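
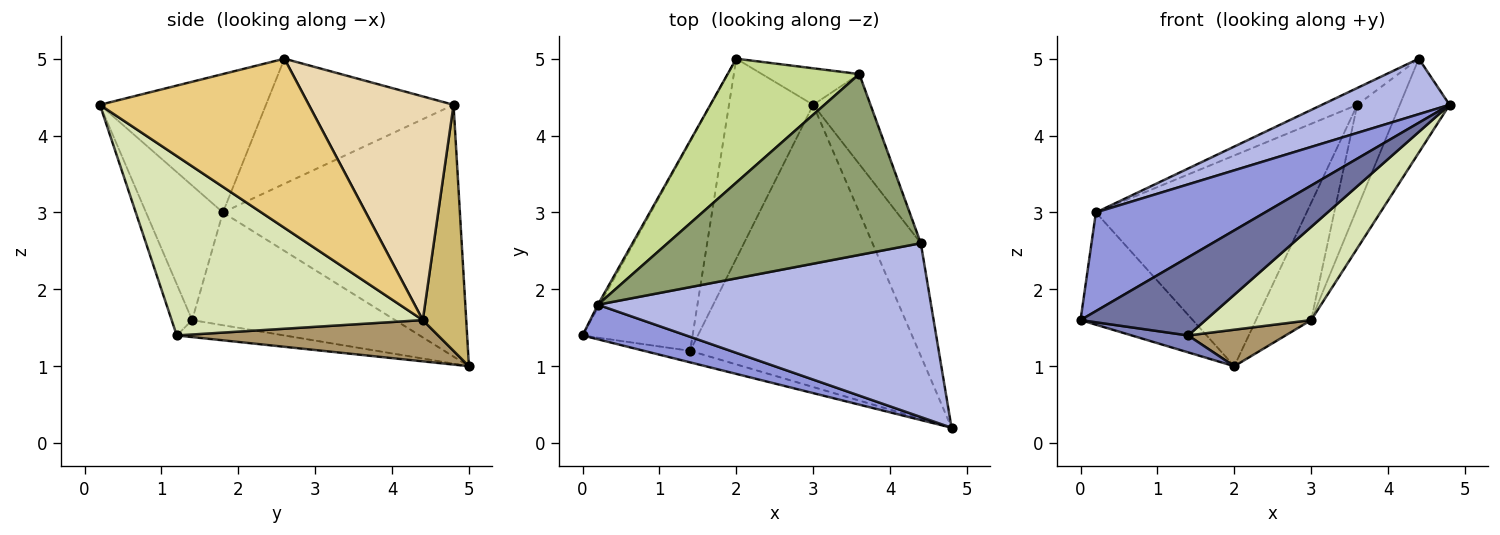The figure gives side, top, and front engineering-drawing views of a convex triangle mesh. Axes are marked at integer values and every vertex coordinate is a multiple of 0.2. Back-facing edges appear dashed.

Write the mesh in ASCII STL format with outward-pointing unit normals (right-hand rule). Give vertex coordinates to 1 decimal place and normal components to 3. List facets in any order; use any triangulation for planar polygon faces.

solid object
 facet normal -0.160 -0.977 -0.144
  outer loop
   vertex 1.4 1.2 1.4
   vertex 4.8 0.2 4.4
   vertex 0.0 1.4 1.6
  endloop
 endfacet
 facet normal -0.152 -0.080 -0.985
  outer loop
   vertex 1.4 1.2 1.4
   vertex 0.0 1.4 1.6
   vertex 2.0 5.0 1.0
  endloop
 endfacet
 facet normal -0.394 -0.867 0.304
  outer loop
   vertex 0.2 1.8 3.0
   vertex 0.0 1.4 1.6
   vertex 4.8 0.2 4.4
  endloop
 endfacet
 facet normal -0.368 -0.283 0.886
  outer loop
   vertex 0.2 1.8 3.0
   vertex 4.8 0.2 4.4
   vertex 4.4 2.6 5.0
  endloop
 endfacet
 facet normal -0.441 0.083 0.893
  outer loop
   vertex 0.2 1.8 3.0
   vertex 4.4 2.6 5.0
   vertex 3.6 4.8 4.4
  endloop
 endfacet
 facet normal -0.875 0.484 -0.013
  outer loop
   vertex 0.2 1.8 3.0
   vertex 2.0 5.0 1.0
   vertex 0.0 1.4 1.6
  endloop
 endfacet
 facet normal -0.696 0.619 0.364
  outer loop
   vertex 0.2 1.8 3.0
   vertex 3.6 4.8 4.4
   vertex 2.0 5.0 1.0
  endloop
 endfacet
 facet normal 0.598 -0.251 -0.761
  outer loop
   vertex 3.0 4.4 1.6
   vertex 4.8 0.2 4.4
   vertex 1.4 1.2 1.4
  endloop
 endfacet
 facet normal 0.434 -0.162 -0.886
  outer loop
   vertex 3.0 4.4 1.6
   vertex 1.4 1.2 1.4
   vertex 2.0 5.0 1.0
  endloop
 endfacet
 facet normal 0.601 0.763 -0.238
  outer loop
   vertex 3.0 4.4 1.6
   vertex 2.0 5.0 1.0
   vertex 3.6 4.8 4.4
  endloop
 endfacet
 facet normal 0.937 0.223 -0.268
  outer loop
   vertex 3.0 4.4 1.6
   vertex 4.4 2.6 5.0
   vertex 4.8 0.2 4.4
  endloop
 endfacet
 facet normal 0.932 0.274 -0.239
  outer loop
   vertex 3.0 4.4 1.6
   vertex 3.6 4.8 4.4
   vertex 4.4 2.6 5.0
  endloop
 endfacet
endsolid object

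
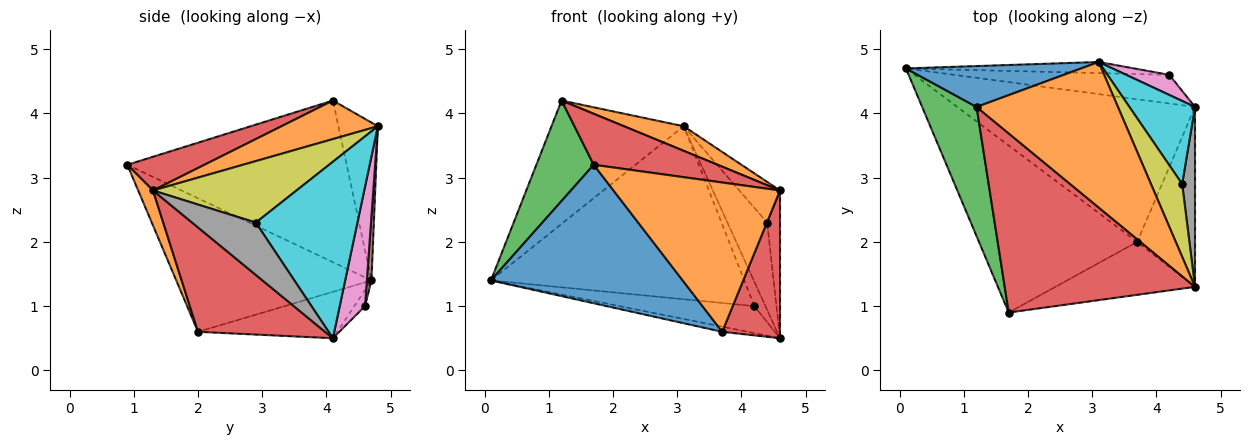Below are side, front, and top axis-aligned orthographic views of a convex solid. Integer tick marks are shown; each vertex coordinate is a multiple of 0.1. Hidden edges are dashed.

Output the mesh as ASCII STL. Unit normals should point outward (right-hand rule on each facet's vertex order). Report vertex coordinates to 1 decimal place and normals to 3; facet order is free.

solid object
 facet normal -0.273 0.913 0.303
  outer loop
   vertex 1.2 4.1 4.2
   vertex 3.1 4.8 3.8
   vertex 0.1 4.7 1.4
  endloop
 endfacet
 facet normal 0.260 -0.161 0.952
  outer loop
   vertex 1.2 4.1 4.2
   vertex 4.6 1.3 2.8
   vertex 3.1 4.8 3.8
  endloop
 endfacet
 facet normal -0.191 0.035 -0.981
  outer loop
   vertex 3.7 2.0 0.6
   vertex 0.1 4.7 1.4
   vertex 4.6 4.1 0.5
  endloop
 endfacet
 facet normal 0.813 -0.370 -0.450
  outer loop
   vertex 3.7 2.0 0.6
   vertex 4.6 4.1 0.5
   vertex 4.6 1.3 2.8
  endloop
 endfacet
 facet normal -0.054 0.684 -0.727
  outer loop
   vertex 4.2 4.6 1.0
   vertex 4.6 4.1 0.5
   vertex 0.1 4.7 1.4
  endloop
 endfacet
 facet normal 0.018 0.998 -0.064
  outer loop
   vertex 4.2 4.6 1.0
   vertex 0.1 4.7 1.4
   vertex 3.1 4.8 3.8
  endloop
 endfacet
 facet normal 0.869 0.381 0.314
  outer loop
   vertex 4.2 4.6 1.0
   vertex 3.1 4.8 3.8
   vertex 4.6 4.1 0.5
  endloop
 endfacet
 facet normal 0.953 0.192 0.234
  outer loop
   vertex 4.4 2.9 2.3
   vertex 4.6 1.3 2.8
   vertex 4.6 4.1 0.5
  endloop
 endfacet
 facet normal 0.865 0.245 0.439
  outer loop
   vertex 4.4 2.9 2.3
   vertex 3.1 4.8 3.8
   vertex 4.6 1.3 2.8
  endloop
 endfacet
 facet normal 0.880 0.344 0.327
  outer loop
   vertex 4.4 2.9 2.3
   vertex 4.6 4.1 0.5
   vertex 3.1 4.8 3.8
  endloop
 endfacet
 facet normal -0.545 -0.535 -0.646
  outer loop
   vertex 1.7 0.9 3.2
   vertex 0.1 4.7 1.4
   vertex 3.7 2.0 0.6
  endloop
 endfacet
 facet normal 0.084 -0.939 -0.333
  outer loop
   vertex 1.7 0.9 3.2
   vertex 3.7 2.0 0.6
   vertex 4.6 1.3 2.8
  endloop
 endfacet
 facet normal -0.920 -0.241 0.310
  outer loop
   vertex 1.7 0.9 3.2
   vertex 1.2 4.1 4.2
   vertex 0.1 4.7 1.4
  endloop
 endfacet
 facet normal 0.168 -0.270 0.948
  outer loop
   vertex 1.7 0.9 3.2
   vertex 4.6 1.3 2.8
   vertex 1.2 4.1 4.2
  endloop
 endfacet
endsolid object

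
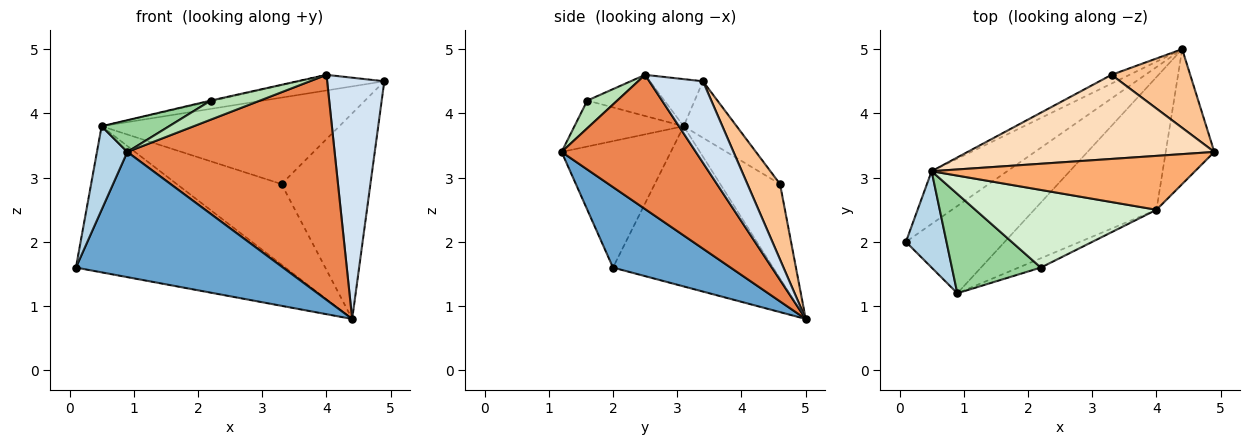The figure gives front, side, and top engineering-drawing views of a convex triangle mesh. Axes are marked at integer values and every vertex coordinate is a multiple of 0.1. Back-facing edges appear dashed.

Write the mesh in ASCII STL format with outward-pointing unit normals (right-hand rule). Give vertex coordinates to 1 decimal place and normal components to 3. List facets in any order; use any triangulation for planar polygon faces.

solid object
 facet normal 0.422 -0.744 -0.518
  outer loop
   vertex 0.9 1.2 3.4
   vertex 0.1 2.0 1.6
   vertex 4.4 5.0 0.8
  endloop
 endfacet
 facet normal -0.584 0.764 -0.276
  outer loop
   vertex 0.5 3.1 3.8
   vertex 4.4 5.0 0.8
   vertex 0.1 2.0 1.6
  endloop
 endfacet
 facet normal -0.920 -0.256 0.295
  outer loop
   vertex 0.5 3.1 3.8
   vertex 0.1 2.0 1.6
   vertex 0.9 1.2 3.4
  endloop
 endfacet
 facet normal 0.633 -0.675 -0.378
  outer loop
   vertex 4.0 2.5 4.6
   vertex 4.4 5.0 0.8
   vertex 4.9 3.4 4.5
  endloop
 endfacet
 facet normal 0.487 -0.752 -0.444
  outer loop
   vertex 4.0 2.5 4.6
   vertex 0.9 1.2 3.4
   vertex 4.4 5.0 0.8
  endloop
 endfacet
 facet normal -0.169 0.274 0.947
  outer loop
   vertex 4.0 2.5 4.6
   vertex 4.9 3.4 4.5
   vertex 0.5 3.1 3.8
  endloop
 endfacet
 facet normal 0.324 0.883 0.338
  outer loop
   vertex 3.3 4.6 2.9
   vertex 4.9 3.4 4.5
   vertex 4.4 5.0 0.8
  endloop
 endfacet
 facet normal -0.158 0.708 0.689
  outer loop
   vertex 3.3 4.6 2.9
   vertex 0.5 3.1 3.8
   vertex 4.9 3.4 4.5
  endloop
 endfacet
 facet normal -0.493 0.865 -0.094
  outer loop
   vertex 3.3 4.6 2.9
   vertex 4.4 5.0 0.8
   vertex 0.5 3.1 3.8
  endloop
 endfacet
 facet normal -0.442 -0.273 0.855
  outer loop
   vertex 2.2 1.6 4.2
   vertex 0.5 3.1 3.8
   vertex 0.9 1.2 3.4
  endloop
 endfacet
 facet normal 0.480 -0.788 -0.386
  outer loop
   vertex 2.2 1.6 4.2
   vertex 0.9 1.2 3.4
   vertex 4.0 2.5 4.6
  endloop
 endfacet
 facet normal -0.221 0.009 0.975
  outer loop
   vertex 2.2 1.6 4.2
   vertex 4.0 2.5 4.6
   vertex 0.5 3.1 3.8
  endloop
 endfacet
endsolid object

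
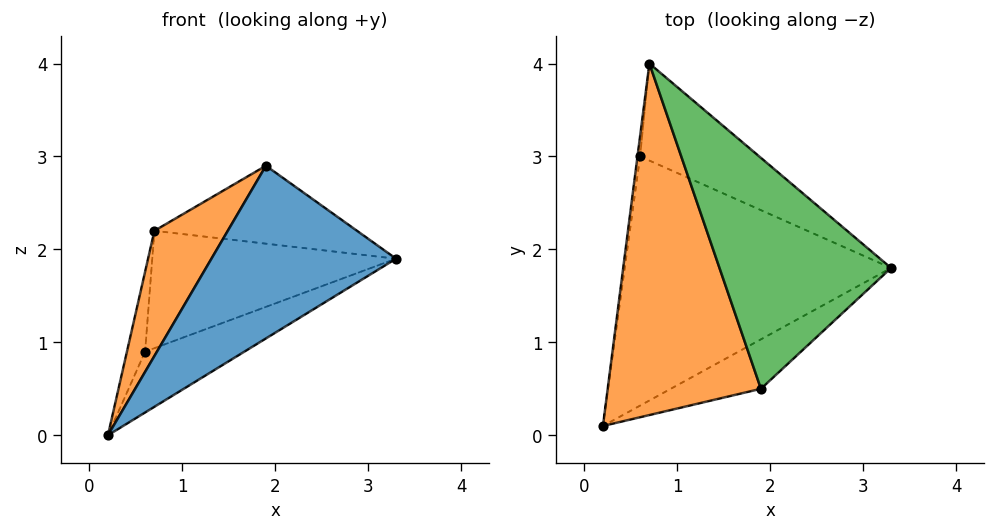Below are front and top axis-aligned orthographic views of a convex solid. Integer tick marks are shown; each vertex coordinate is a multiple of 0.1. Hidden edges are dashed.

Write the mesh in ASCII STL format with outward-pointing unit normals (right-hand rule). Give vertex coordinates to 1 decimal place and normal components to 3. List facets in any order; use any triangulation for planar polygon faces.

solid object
 facet normal 0.571 -0.789 -0.226
  outer loop
   vertex 1.9 0.5 2.9
   vertex 0.2 0.1 0.0
   vertex 3.3 1.8 1.9
  endloop
 endfacet
 facet normal -0.837 -0.184 0.516
  outer loop
   vertex 1.9 0.5 2.9
   vertex 0.7 4.0 2.2
   vertex 0.2 0.1 0.0
  endloop
 endfacet
 facet normal 0.355 0.299 0.886
  outer loop
   vertex 1.9 0.5 2.9
   vertex 3.3 1.8 1.9
   vertex 0.7 4.0 2.2
  endloop
 endfacet
 facet normal 0.422 0.215 -0.881
  outer loop
   vertex 0.6 3.0 0.9
   vertex 3.3 1.8 1.9
   vertex 0.2 0.1 0.0
  endloop
 endfacet
 facet normal -0.988 0.148 -0.038
  outer loop
   vertex 0.6 3.0 0.9
   vertex 0.2 0.1 0.0
   vertex 0.7 4.0 2.2
  endloop
 endfacet
 facet normal 0.501 0.667 -0.552
  outer loop
   vertex 0.6 3.0 0.9
   vertex 0.7 4.0 2.2
   vertex 3.3 1.8 1.9
  endloop
 endfacet
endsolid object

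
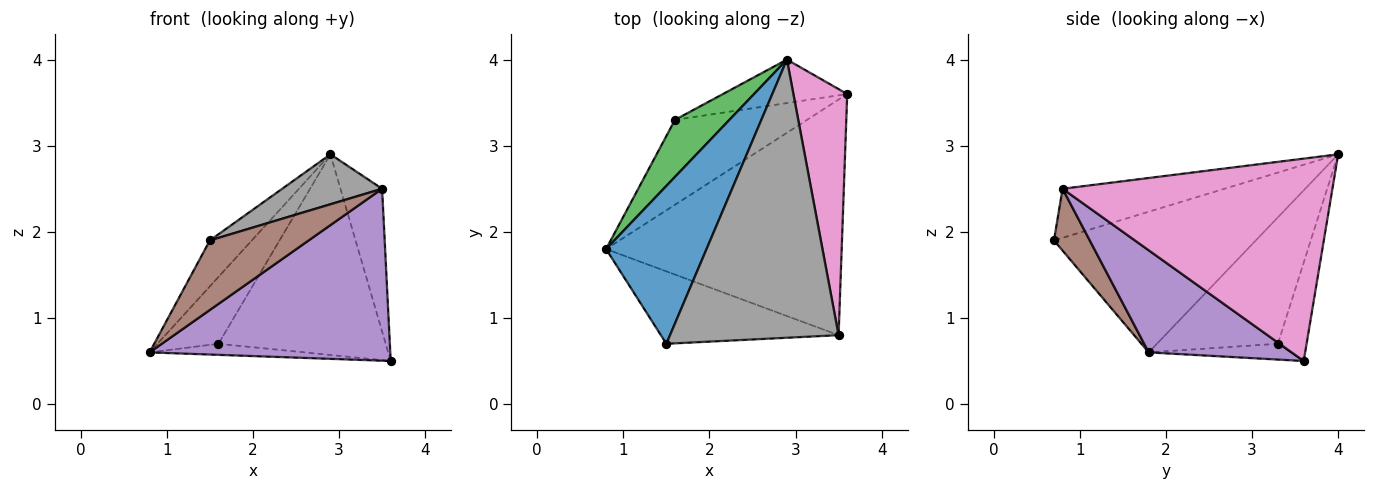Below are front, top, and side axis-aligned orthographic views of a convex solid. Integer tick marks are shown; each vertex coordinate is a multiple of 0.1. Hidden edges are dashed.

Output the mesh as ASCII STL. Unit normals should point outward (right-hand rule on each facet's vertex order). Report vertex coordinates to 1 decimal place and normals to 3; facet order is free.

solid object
 facet normal -0.802 0.167 0.573
  outer loop
   vertex 2.9 4.0 2.9
   vertex 0.8 1.8 0.6
   vertex 1.5 0.7 1.9
  endloop
 endfacet
 facet normal -0.118 0.128 -0.985
  outer loop
   vertex 1.6 3.3 0.7
   vertex 3.6 3.6 0.5
   vertex 0.8 1.8 0.6
  endloop
 endfacet
 facet normal -0.833 0.421 0.359
  outer loop
   vertex 1.6 3.3 0.7
   vertex 0.8 1.8 0.6
   vertex 2.9 4.0 2.9
  endloop
 endfacet
 facet normal -0.165 0.964 -0.209
  outer loop
   vertex 1.6 3.3 0.7
   vertex 2.9 4.0 2.9
   vertex 3.6 3.6 0.5
  endloop
 endfacet
 facet normal 0.330 -0.556 -0.762
  outer loop
   vertex 3.5 0.8 2.5
   vertex 0.8 1.8 0.6
   vertex 3.6 3.6 0.5
  endloop
 endfacet
 facet normal 0.243 -0.672 -0.700
  outer loop
   vertex 3.5 0.8 2.5
   vertex 1.5 0.7 1.9
   vertex 0.8 1.8 0.6
  endloop
 endfacet
 facet normal 0.956 0.147 0.254
  outer loop
   vertex 3.5 0.8 2.5
   vertex 3.6 3.6 0.5
   vertex 2.9 4.0 2.9
  endloop
 endfacet
 facet normal -0.275 -0.170 0.946
  outer loop
   vertex 3.5 0.8 2.5
   vertex 2.9 4.0 2.9
   vertex 1.5 0.7 1.9
  endloop
 endfacet
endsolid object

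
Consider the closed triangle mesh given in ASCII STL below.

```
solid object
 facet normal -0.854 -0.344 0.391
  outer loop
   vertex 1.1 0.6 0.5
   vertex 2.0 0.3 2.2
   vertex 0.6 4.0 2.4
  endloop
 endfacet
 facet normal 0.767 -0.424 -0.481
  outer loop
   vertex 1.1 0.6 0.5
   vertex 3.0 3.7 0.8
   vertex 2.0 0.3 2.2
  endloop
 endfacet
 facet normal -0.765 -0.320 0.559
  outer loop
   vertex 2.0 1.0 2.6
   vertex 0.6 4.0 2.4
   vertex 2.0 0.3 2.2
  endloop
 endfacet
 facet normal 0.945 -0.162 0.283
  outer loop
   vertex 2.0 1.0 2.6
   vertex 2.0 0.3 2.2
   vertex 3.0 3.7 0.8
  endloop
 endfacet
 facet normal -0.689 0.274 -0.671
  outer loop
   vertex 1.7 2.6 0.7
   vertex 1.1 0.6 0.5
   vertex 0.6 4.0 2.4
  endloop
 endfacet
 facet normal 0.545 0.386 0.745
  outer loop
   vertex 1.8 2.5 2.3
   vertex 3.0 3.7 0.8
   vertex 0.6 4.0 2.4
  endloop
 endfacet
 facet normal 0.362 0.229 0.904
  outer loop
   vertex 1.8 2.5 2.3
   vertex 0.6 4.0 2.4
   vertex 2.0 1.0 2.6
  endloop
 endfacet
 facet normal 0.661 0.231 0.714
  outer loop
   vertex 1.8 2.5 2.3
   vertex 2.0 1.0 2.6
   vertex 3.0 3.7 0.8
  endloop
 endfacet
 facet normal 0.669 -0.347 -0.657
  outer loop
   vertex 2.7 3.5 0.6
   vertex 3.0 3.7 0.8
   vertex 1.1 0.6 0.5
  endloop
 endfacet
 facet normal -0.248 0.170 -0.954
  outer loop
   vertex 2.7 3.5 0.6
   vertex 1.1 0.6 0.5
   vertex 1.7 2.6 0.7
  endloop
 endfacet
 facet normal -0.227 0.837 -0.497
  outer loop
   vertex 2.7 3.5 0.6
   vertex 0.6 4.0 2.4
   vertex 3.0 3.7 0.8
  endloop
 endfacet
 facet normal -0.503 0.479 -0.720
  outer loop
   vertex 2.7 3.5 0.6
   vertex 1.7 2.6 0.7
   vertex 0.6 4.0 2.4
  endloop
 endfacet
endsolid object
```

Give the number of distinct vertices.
8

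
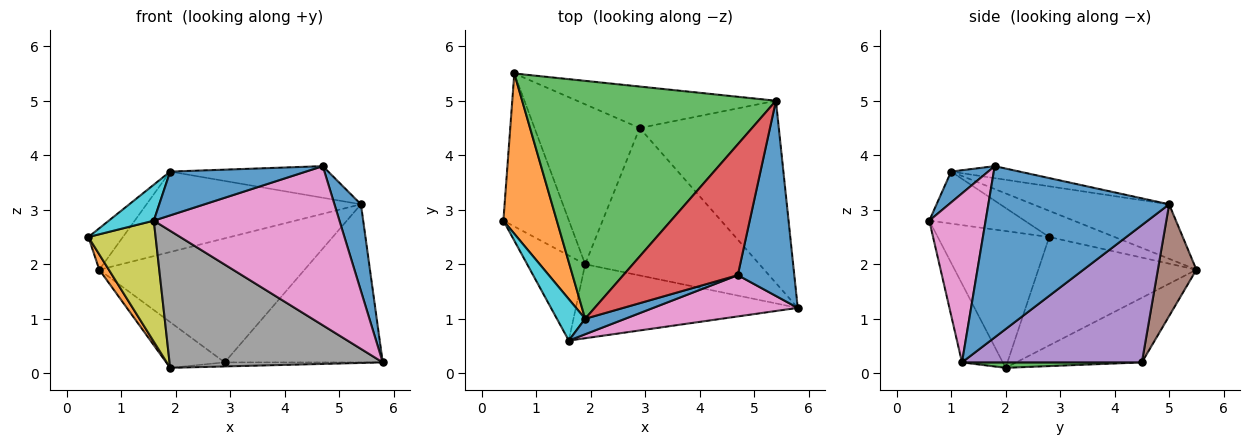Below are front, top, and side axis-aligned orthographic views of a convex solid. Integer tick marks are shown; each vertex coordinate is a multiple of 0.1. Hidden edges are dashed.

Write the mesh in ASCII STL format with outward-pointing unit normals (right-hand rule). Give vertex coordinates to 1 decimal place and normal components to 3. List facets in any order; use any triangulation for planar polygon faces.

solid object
 facet normal 0.941 -0.138 0.310
  outer loop
   vertex 5.4 5.0 3.1
   vertex 4.7 1.8 3.8
   vertex 5.8 1.2 0.2
  endloop
 endfacet
 facet normal -0.855 -0.052 -0.517
  outer loop
   vertex 1.9 2.0 0.1
   vertex 0.4 2.8 2.5
   vertex 0.6 5.5 1.9
  endloop
 endfacet
 facet normal 0.031 0.027 -0.999
  outer loop
   vertex 2.9 4.5 0.2
   vertex 5.8 1.2 0.2
   vertex 1.9 2.0 0.1
  endloop
 endfacet
 facet normal -0.509 0.237 -0.828
  outer loop
   vertex 2.9 4.5 0.2
   vertex 1.9 2.0 0.1
   vertex 0.6 5.5 1.9
  endloop
 endfacet
 facet normal 0.598 0.525 -0.606
  outer loop
   vertex 2.9 4.5 0.2
   vertex 5.4 5.0 3.1
   vertex 5.8 1.2 0.2
  endloop
 endfacet
 facet normal 0.175 0.934 -0.312
  outer loop
   vertex 2.9 4.5 0.2
   vertex 0.6 5.5 1.9
   vertex 5.4 5.0 3.1
  endloop
 endfacet
 facet normal 0.282 -0.929 0.241
  outer loop
   vertex 1.6 0.6 2.8
   vertex 5.8 1.2 0.2
   vertex 4.7 1.8 3.8
  endloop
 endfacet
 facet normal -0.166 -0.868 -0.468
  outer loop
   vertex 1.6 0.6 2.8
   vertex 1.9 2.0 0.1
   vertex 5.8 1.2 0.2
  endloop
 endfacet
 facet normal -0.805 -0.486 -0.341
  outer loop
   vertex 1.6 0.6 2.8
   vertex 0.4 2.8 2.5
   vertex 1.9 2.0 0.1
  endloop
 endfacet
 facet normal -0.812 -0.383 0.441
  outer loop
   vertex 1.9 1.0 3.7
   vertex 0.4 2.8 2.5
   vertex 1.6 0.6 2.8
  endloop
 endfacet
 facet normal 0.249 -0.913 0.323
  outer loop
   vertex 1.9 1.0 3.7
   vertex 1.6 0.6 2.8
   vertex 4.7 1.8 3.8
  endloop
 endfacet
 facet normal -0.428 0.226 0.875
  outer loop
   vertex 1.9 1.0 3.7
   vertex 0.6 5.5 1.9
   vertex 0.4 2.8 2.5
  endloop
 endfacet
 facet normal -0.199 0.314 0.928
  outer loop
   vertex 1.9 1.0 3.7
   vertex 5.4 5.0 3.1
   vertex 0.6 5.5 1.9
  endloop
 endfacet
 facet normal -0.101 0.234 0.967
  outer loop
   vertex 1.9 1.0 3.7
   vertex 4.7 1.8 3.8
   vertex 5.4 5.0 3.1
  endloop
 endfacet
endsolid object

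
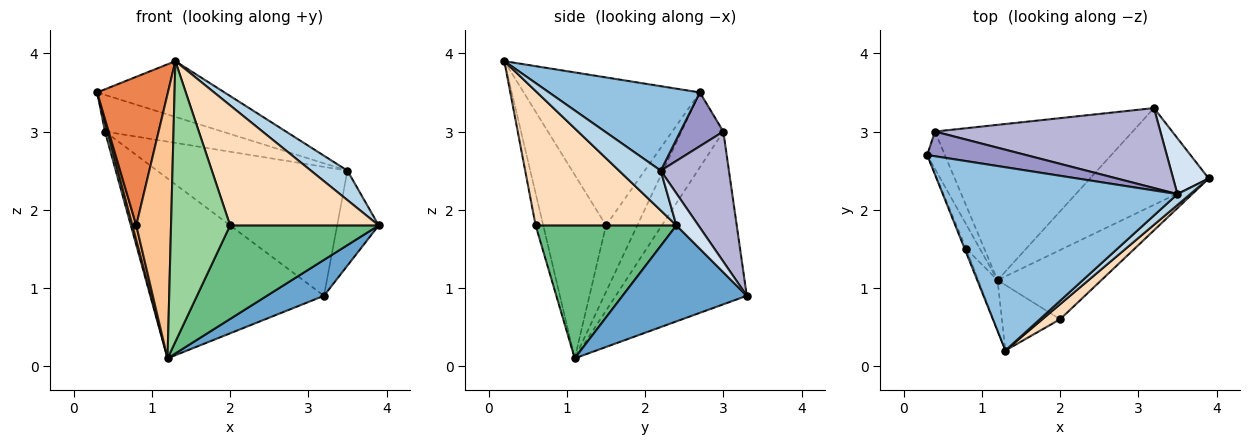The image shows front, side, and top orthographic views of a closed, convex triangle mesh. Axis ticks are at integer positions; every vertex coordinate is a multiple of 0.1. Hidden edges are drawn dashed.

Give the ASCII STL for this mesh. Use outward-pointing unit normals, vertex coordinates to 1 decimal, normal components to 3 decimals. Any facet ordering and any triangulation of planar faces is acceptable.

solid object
 facet normal 0.604 -0.277 -0.747
  outer loop
   vertex 3.2 3.3 0.9
   vertex 3.9 2.4 1.8
   vertex 1.2 1.1 0.1
  endloop
 endfacet
 facet normal 0.326 0.275 0.905
  outer loop
   vertex 3.5 2.2 2.5
   vertex 0.3 2.7 3.5
   vertex 1.3 0.2 3.9
  endloop
 endfacet
 facet normal 0.731 -0.640 0.235
  outer loop
   vertex 3.5 2.2 2.5
   vertex 1.3 0.2 3.9
   vertex 3.9 2.4 1.8
  endloop
 endfacet
 facet normal 0.415 0.784 0.461
  outer loop
   vertex 3.5 2.2 2.5
   vertex 3.9 2.4 1.8
   vertex 3.2 3.3 0.9
  endloop
 endfacet
 facet normal -0.928 -0.373 -0.010
  outer loop
   vertex 0.8 1.5 1.8
   vertex 1.3 0.2 3.9
   vertex 0.3 2.7 3.5
  endloop
 endfacet
 facet normal -0.972 -0.122 -0.200
  outer loop
   vertex 0.8 1.5 1.8
   vertex 0.3 2.7 3.5
   vertex 1.2 1.1 0.1
  endloop
 endfacet
 facet normal -0.871 -0.483 -0.091
  outer loop
   vertex 0.8 1.5 1.8
   vertex 1.2 1.1 0.1
   vertex 1.3 0.2 3.9
  endloop
 endfacet
 facet normal 0.685 -0.723 0.091
  outer loop
   vertex 2.0 0.6 1.8
   vertex 3.9 2.4 1.8
   vertex 1.3 0.2 3.9
  endloop
 endfacet
 facet normal 0.606 -0.640 -0.473
  outer loop
   vertex 2.0 0.6 1.8
   vertex 1.2 1.1 0.1
   vertex 3.9 2.4 1.8
  endloop
 endfacet
 facet normal -0.125 -0.966 -0.226
  outer loop
   vertex 2.0 0.6 1.8
   vertex 1.3 0.2 3.9
   vertex 1.2 1.1 0.1
  endloop
 endfacet
 facet normal -0.972 -0.059 -0.230
  outer loop
   vertex 0.4 3.0 3.0
   vertex 1.2 1.1 0.1
   vertex 0.3 2.7 3.5
  endloop
 endfacet
 facet normal -0.496 0.657 -0.567
  outer loop
   vertex 0.4 3.0 3.0
   vertex 3.2 3.3 0.9
   vertex 1.2 1.1 0.1
  endloop
 endfacet
 facet normal 0.291 0.794 0.534
  outer loop
   vertex 0.4 3.0 3.0
   vertex 0.3 2.7 3.5
   vertex 3.5 2.2 2.5
  endloop
 endfacet
 facet normal 0.291 0.813 0.504
  outer loop
   vertex 0.4 3.0 3.0
   vertex 3.5 2.2 2.5
   vertex 3.2 3.3 0.9
  endloop
 endfacet
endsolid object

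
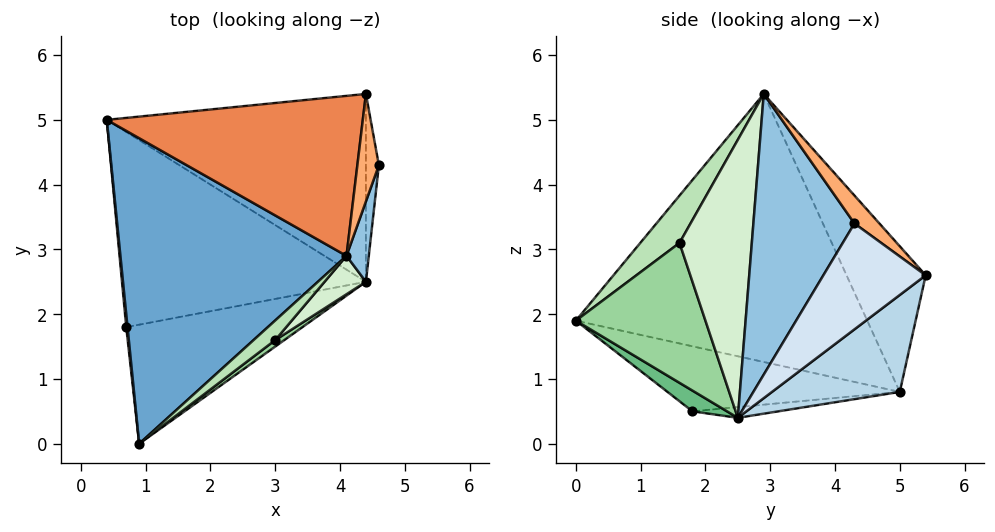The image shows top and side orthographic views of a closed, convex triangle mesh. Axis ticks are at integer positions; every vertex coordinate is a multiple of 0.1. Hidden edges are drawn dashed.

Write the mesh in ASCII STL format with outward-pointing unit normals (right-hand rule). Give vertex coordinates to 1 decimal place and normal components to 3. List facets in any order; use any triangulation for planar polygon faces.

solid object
 facet normal -0.763 0.065 0.643
  outer loop
   vertex 4.1 2.9 5.4
   vertex 0.4 5.0 0.8
   vertex 0.9 0.0 1.9
  endloop
 endfacet
 facet normal 0.969 -0.236 0.077
  outer loop
   vertex 4.1 2.9 5.4
   vertex 4.4 2.5 0.4
   vertex 4.6 4.3 3.4
  endloop
 endfacet
 facet normal 0.286 0.579 -0.763
  outer loop
   vertex 4.4 5.4 2.6
   vertex 4.4 2.5 0.4
   vertex 0.4 5.0 0.8
  endloop
 endfacet
 facet normal 0.988 0.092 -0.121
  outer loop
   vertex 4.4 5.4 2.6
   vertex 4.6 4.3 3.4
   vertex 4.4 2.5 0.4
  endloop
 endfacet
 facet normal -0.344 0.718 0.605
  outer loop
   vertex 4.4 5.4 2.6
   vertex 0.4 5.0 0.8
   vertex 4.1 2.9 5.4
  endloop
 endfacet
 facet normal 0.684 0.506 0.525
  outer loop
   vertex 4.4 5.4 2.6
   vertex 4.1 2.9 5.4
   vertex 4.6 4.3 3.4
  endloop
 endfacet
 facet normal -0.995 -0.095 0.020
  outer loop
   vertex 0.7 1.8 0.5
   vertex 0.9 0.0 1.9
   vertex 0.4 5.0 0.8
  endloop
 endfacet
 facet normal -0.044 0.089 -0.995
  outer loop
   vertex 0.7 1.8 0.5
   vertex 0.4 5.0 0.8
   vertex 4.4 2.5 0.4
  endloop
 endfacet
 facet normal 0.093 -0.605 -0.791
  outer loop
   vertex 0.7 1.8 0.5
   vertex 4.4 2.5 0.4
   vertex 0.9 0.0 1.9
  endloop
 endfacet
 facet normal 0.592 -0.805 0.038
  outer loop
   vertex 3.0 1.6 3.1
   vertex 0.9 0.0 1.9
   vertex 4.4 2.5 0.4
  endloop
 endfacet
 facet normal 0.503 -0.833 0.230
  outer loop
   vertex 3.0 1.6 3.1
   vertex 4.1 2.9 5.4
   vertex 0.9 0.0 1.9
  endloop
 endfacet
 facet normal 0.666 -0.739 0.099
  outer loop
   vertex 3.0 1.6 3.1
   vertex 4.4 2.5 0.4
   vertex 4.1 2.9 5.4
  endloop
 endfacet
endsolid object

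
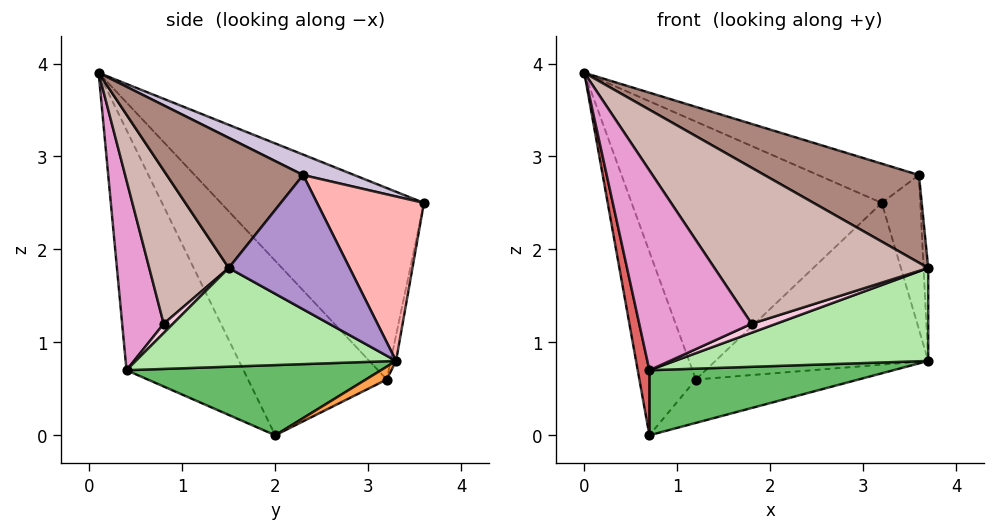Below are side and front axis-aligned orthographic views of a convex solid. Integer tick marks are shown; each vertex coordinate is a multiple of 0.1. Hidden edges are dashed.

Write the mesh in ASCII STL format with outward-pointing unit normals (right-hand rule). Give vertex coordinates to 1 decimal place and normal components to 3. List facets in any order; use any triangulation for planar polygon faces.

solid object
 facet normal -0.926 0.377 0.018
  outer loop
   vertex 1.2 3.2 0.6
   vertex 0.7 2.0 0.0
   vertex 0.0 0.1 3.9
  endloop
 endfacet
 facet normal -0.564 0.694 0.447
  outer loop
   vertex 1.2 3.2 0.6
   vertex 0.0 0.1 3.9
   vertex 3.2 3.6 2.5
  endloop
 endfacet
 facet normal 0.055 0.428 -0.902
  outer loop
   vertex 1.2 3.2 0.6
   vertex 3.7 3.3 0.8
   vertex 0.7 2.0 0.0
  endloop
 endfacet
 facet normal -0.025 0.983 -0.181
  outer loop
   vertex 1.2 3.2 0.6
   vertex 3.2 3.6 2.5
   vertex 3.7 3.3 0.8
  endloop
 endfacet
 facet normal 0.386 -0.370 -0.845
  outer loop
   vertex 0.7 0.4 0.7
   vertex 0.7 2.0 0.0
   vertex 3.7 3.3 0.8
  endloop
 endfacet
 facet normal 0.446 -0.435 -0.782
  outer loop
   vertex 0.7 0.4 0.7
   vertex 3.7 3.3 0.8
   vertex 3.7 1.5 1.8
  endloop
 endfacet
 facet normal -0.970 -0.097 -0.221
  outer loop
   vertex 0.7 0.4 0.7
   vertex 0.0 0.1 3.9
   vertex 0.7 2.0 0.0
  endloop
 endfacet
 facet normal 0.919 0.332 0.212
  outer loop
   vertex 3.6 2.3 2.8
   vertex 3.7 3.3 0.8
   vertex 3.2 3.6 2.5
  endloop
 endfacet
 facet normal 0.997 0.038 0.069
  outer loop
   vertex 3.6 2.3 2.8
   vertex 3.7 1.5 1.8
   vertex 3.7 3.3 0.8
  endloop
 endfacet
 facet normal 0.132 0.261 0.956
  outer loop
   vertex 3.6 2.3 2.8
   vertex 3.2 3.6 2.5
   vertex 0.0 0.1 3.9
  endloop
 endfacet
 facet normal 0.551 -0.624 0.554
  outer loop
   vertex 3.6 2.3 2.8
   vertex 0.0 0.1 3.9
   vertex 3.7 1.5 1.8
  endloop
 endfacet
 facet normal 0.349 -0.937 -0.011
  outer loop
   vertex 1.8 0.8 1.2
   vertex 3.7 1.5 1.8
   vertex 0.0 0.1 3.9
  endloop
 endfacet
 facet normal 0.347 -0.938 -0.012
  outer loop
   vertex 1.8 0.8 1.2
   vertex 0.0 0.1 3.9
   vertex 0.7 0.4 0.7
  endloop
 endfacet
 facet normal 0.354 -0.935 -0.032
  outer loop
   vertex 1.8 0.8 1.2
   vertex 0.7 0.4 0.7
   vertex 3.7 1.5 1.8
  endloop
 endfacet
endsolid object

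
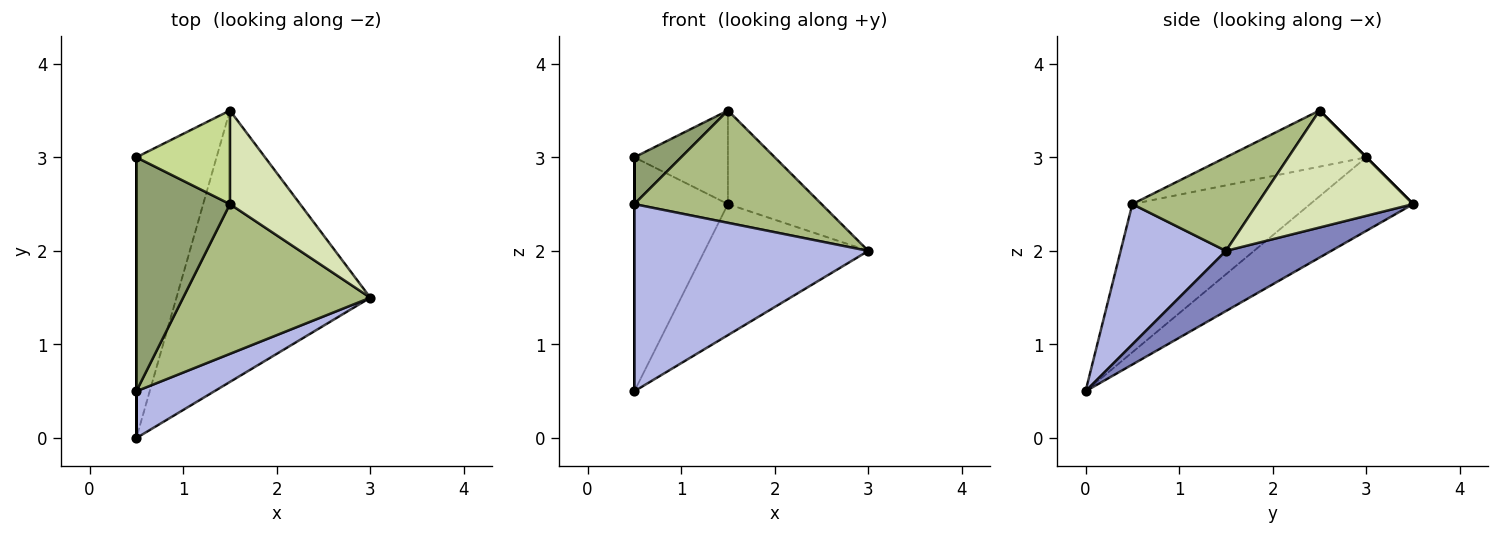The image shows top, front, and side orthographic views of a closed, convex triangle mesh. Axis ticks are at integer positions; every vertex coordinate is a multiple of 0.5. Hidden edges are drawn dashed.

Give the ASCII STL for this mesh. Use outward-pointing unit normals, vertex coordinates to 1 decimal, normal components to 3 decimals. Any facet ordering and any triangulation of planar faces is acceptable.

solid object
 facet normal -0.576 0.523 -0.628
  outer loop
   vertex 1.5 3.5 2.5
   vertex 0.5 0.0 0.5
   vertex 0.5 3.0 3.0
  endloop
 endfacet
 facet normal 0.269 0.419 -0.867
  outer loop
   vertex 1.5 3.5 2.5
   vertex 3.0 1.5 2.0
   vertex 0.5 0.0 0.5
  endloop
 endfacet
 facet normal -1.000 0.000 0.000
  outer loop
   vertex 0.5 0.5 2.5
   vertex 0.5 3.0 3.0
   vertex 0.5 0.0 0.5
  endloop
 endfacet
 facet normal 0.400 -0.889 0.222
  outer loop
   vertex 0.5 0.5 2.5
   vertex 0.5 0.0 0.5
   vertex 3.0 1.5 2.0
  endloop
 endfacet
 facet normal -0.507 -0.169 0.845
  outer loop
   vertex 1.5 2.5 3.5
   vertex 0.5 3.0 3.0
   vertex 0.5 0.5 2.5
  endloop
 endfacet
 facet normal 0.371 -0.557 0.743
  outer loop
   vertex 1.5 2.5 3.5
   vertex 0.5 0.5 2.5
   vertex 3.0 1.5 2.0
  endloop
 endfacet
 facet normal 0.000 0.707 0.707
  outer loop
   vertex 1.5 2.5 3.5
   vertex 1.5 3.5 2.5
   vertex 0.5 3.0 3.0
  endloop
 endfacet
 facet normal 0.762 0.457 0.457
  outer loop
   vertex 1.5 2.5 3.5
   vertex 3.0 1.5 2.0
   vertex 1.5 3.5 2.5
  endloop
 endfacet
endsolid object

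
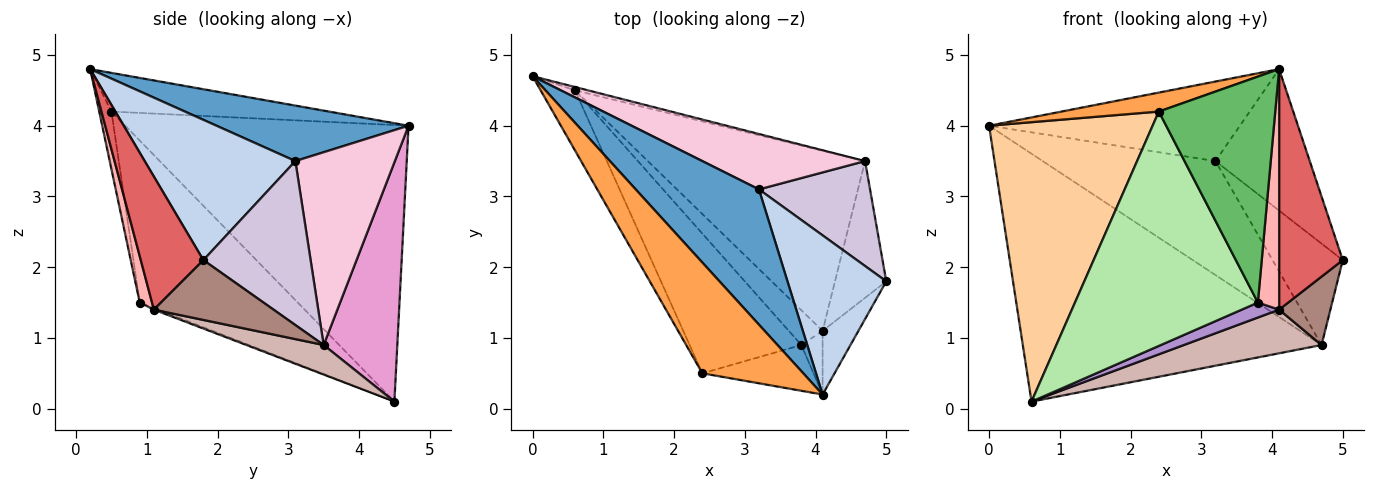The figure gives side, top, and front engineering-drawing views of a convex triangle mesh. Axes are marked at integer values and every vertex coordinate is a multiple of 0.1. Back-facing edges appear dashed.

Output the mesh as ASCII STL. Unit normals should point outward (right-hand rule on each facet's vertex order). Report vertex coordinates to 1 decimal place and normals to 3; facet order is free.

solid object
 facet normal 0.362 0.473 0.804
  outer loop
   vertex 3.2 3.1 3.5
   vertex 0.0 4.7 4.0
   vertex 4.1 0.2 4.8
  endloop
 endfacet
 facet normal 0.728 0.456 0.513
  outer loop
   vertex 3.2 3.1 3.5
   vertex 4.1 0.2 4.8
   vertex 5.0 1.8 2.1
  endloop
 endfacet
 facet normal -0.353 -0.158 0.922
  outer loop
   vertex 2.4 0.5 4.2
   vertex 4.1 0.2 4.8
   vertex 0.0 4.7 4.0
  endloop
 endfacet
 facet normal -0.861 -0.497 -0.107
  outer loop
   vertex 2.4 0.5 4.2
   vertex 0.0 4.7 4.0
   vertex 0.6 4.5 0.1
  endloop
 endfacet
 facet normal -0.102 -0.975 -0.198
  outer loop
   vertex 2.4 0.5 4.2
   vertex 3.8 0.9 1.5
   vertex 4.1 0.2 4.8
  endloop
 endfacet
 facet normal -0.596 -0.690 -0.411
  outer loop
   vertex 2.4 0.5 4.2
   vertex 0.6 4.5 0.1
   vertex 3.8 0.9 1.5
  endloop
 endfacet
 facet normal 0.689 -0.701 -0.185
  outer loop
   vertex 4.1 1.1 1.4
   vertex 5.0 1.8 2.1
   vertex 4.1 0.2 4.8
  endloop
 endfacet
 facet normal 0.488 -0.844 -0.223
  outer loop
   vertex 4.1 1.1 1.4
   vertex 4.1 0.2 4.8
   vertex 3.8 0.9 1.5
  endloop
 endfacet
 facet normal -0.043 -0.395 -0.918
  outer loop
   vertex 4.1 1.1 1.4
   vertex 3.8 0.9 1.5
   vertex 0.6 4.5 0.1
  endloop
 endfacet
 facet normal 0.728 0.477 0.493
  outer loop
   vertex 4.7 3.5 0.9
   vertex 3.2 3.1 3.5
   vertex 5.0 1.8 2.1
  endloop
 endfacet
 facet normal 0.722 -0.309 -0.619
  outer loop
   vertex 4.7 3.5 0.9
   vertex 5.0 1.8 2.1
   vertex 4.1 1.1 1.4
  endloop
 endfacet
 facet normal 0.131 -0.233 -0.963
  outer loop
   vertex 4.7 3.5 0.9
   vertex 4.1 1.1 1.4
   vertex 0.6 4.5 0.1
  endloop
 endfacet
 facet normal 0.239 0.971 -0.013
  outer loop
   vertex 4.7 3.5 0.9
   vertex 0.6 4.5 0.1
   vertex 0.0 4.7 4.0
  endloop
 endfacet
 facet normal 0.460 0.799 0.388
  outer loop
   vertex 4.7 3.5 0.9
   vertex 0.0 4.7 4.0
   vertex 3.2 3.1 3.5
  endloop
 endfacet
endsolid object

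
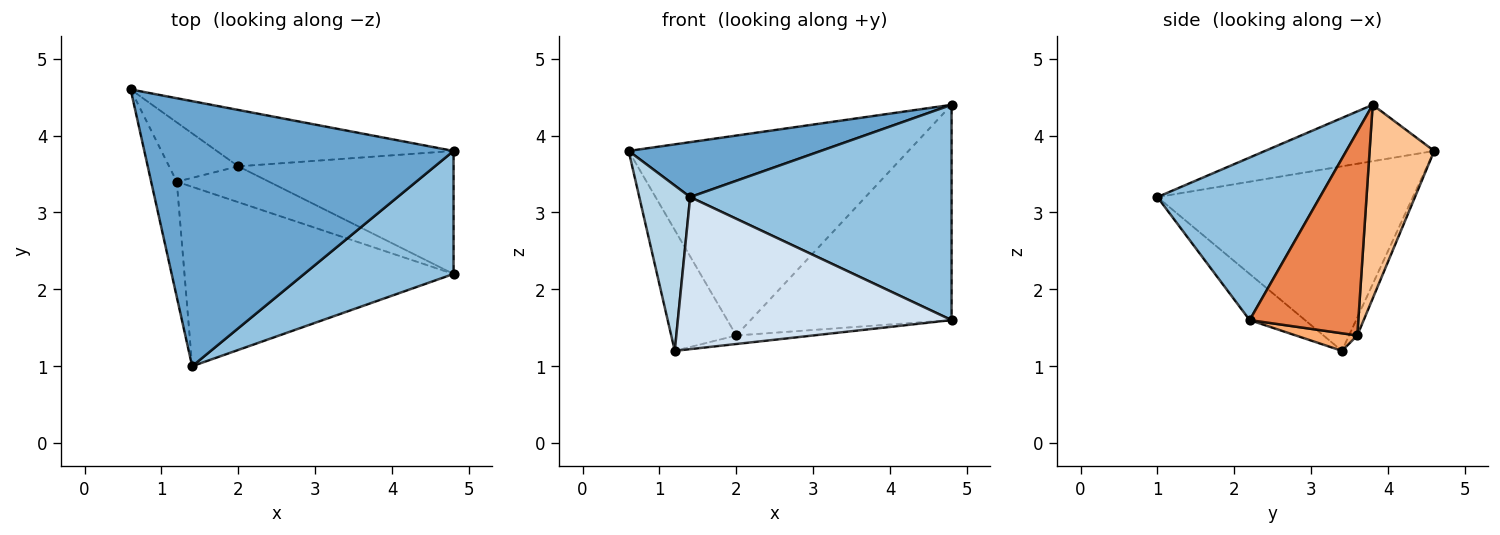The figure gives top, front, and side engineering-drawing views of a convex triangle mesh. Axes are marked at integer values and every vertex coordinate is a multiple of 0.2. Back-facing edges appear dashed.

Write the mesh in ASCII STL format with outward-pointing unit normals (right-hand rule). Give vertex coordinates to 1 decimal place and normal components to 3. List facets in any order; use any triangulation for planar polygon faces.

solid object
 facet normal -0.176 -0.200 0.964
  outer loop
   vertex 4.8 3.8 4.4
   vertex 0.6 4.6 3.8
   vertex 1.4 1.0 3.2
  endloop
 endfacet
 facet normal 0.475 -0.764 0.437
  outer loop
   vertex 4.8 3.8 4.4
   vertex 1.4 1.0 3.2
   vertex 4.8 2.2 1.6
  endloop
 endfacet
 facet normal -0.972 -0.193 -0.135
  outer loop
   vertex 1.2 3.4 1.2
   vertex 1.4 1.0 3.2
   vertex 0.6 4.6 3.8
  endloop
 endfacet
 facet normal -0.130 -0.641 -0.756
  outer loop
   vertex 1.2 3.4 1.2
   vertex 4.8 2.2 1.6
   vertex 1.4 1.0 3.2
  endloop
 endfacet
 facet normal 0.425 0.786 -0.449
  outer loop
   vertex 2.0 3.6 1.4
   vertex 4.8 3.8 4.4
   vertex 4.8 2.2 1.6
  endloop
 endfacet
 facet normal 0.182 0.228 -0.957
  outer loop
   vertex 2.0 3.6 1.4
   vertex 4.8 2.2 1.6
   vertex 1.2 3.4 1.2
  endloop
 endfacet
 facet normal 0.217 0.940 -0.265
  outer loop
   vertex 2.0 3.6 1.4
   vertex 0.6 4.6 3.8
   vertex 4.8 3.8 4.4
  endloop
 endfacet
 facet normal -0.114 0.892 -0.438
  outer loop
   vertex 2.0 3.6 1.4
   vertex 1.2 3.4 1.2
   vertex 0.6 4.6 3.8
  endloop
 endfacet
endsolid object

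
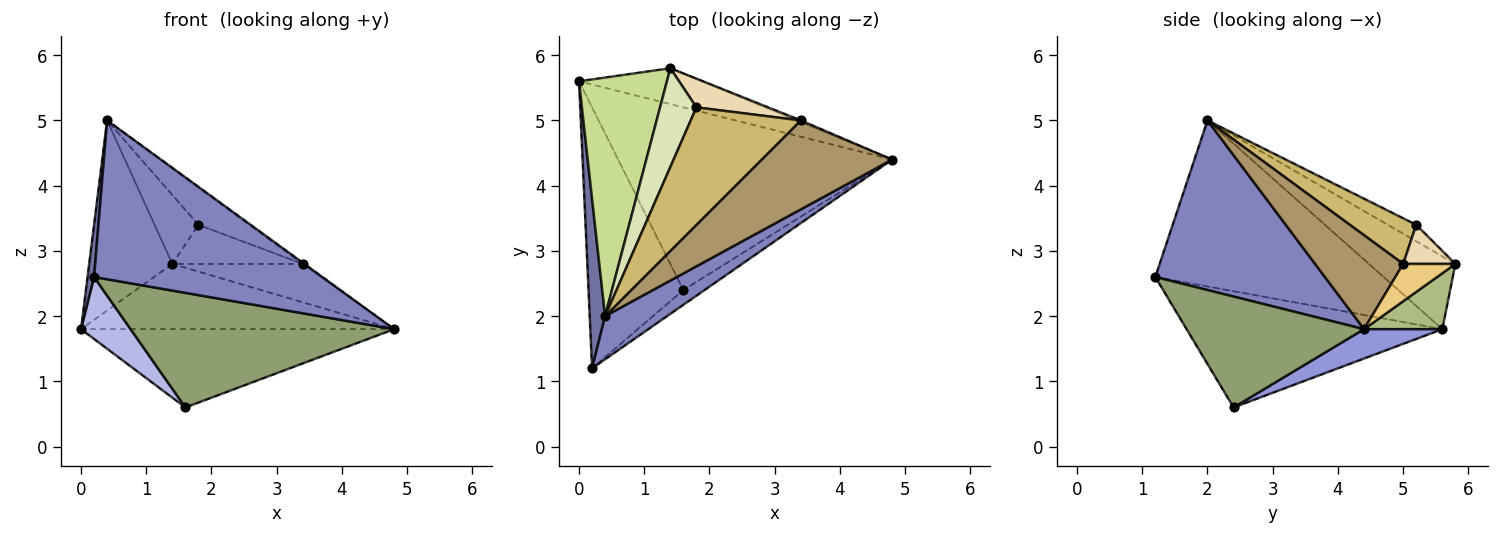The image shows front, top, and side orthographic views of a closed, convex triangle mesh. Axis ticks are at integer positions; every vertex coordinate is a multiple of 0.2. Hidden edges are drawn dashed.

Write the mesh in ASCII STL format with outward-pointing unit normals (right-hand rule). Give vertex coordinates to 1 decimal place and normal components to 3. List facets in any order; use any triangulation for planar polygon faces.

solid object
 facet normal -0.995 -0.028 0.092
  outer loop
   vertex 0.4 2.0 5.0
   vertex 0.0 5.6 1.8
   vertex 0.2 1.2 2.6
  endloop
 endfacet
 facet normal 0.583 -0.784 0.213
  outer loop
   vertex 0.4 2.0 5.0
   vertex 0.2 1.2 2.6
   vertex 4.8 4.4 1.8
  endloop
 endfacet
 facet normal 0.098 0.392 -0.915
  outer loop
   vertex 1.6 2.4 0.6
   vertex 0.0 5.6 1.8
   vertex 4.8 4.4 1.8
  endloop
 endfacet
 facet normal -0.766 -0.149 -0.625
  outer loop
   vertex 1.6 2.4 0.6
   vertex 0.2 1.2 2.6
   vertex 0.0 5.6 1.8
  endloop
 endfacet
 facet normal 0.555 -0.825 -0.106
  outer loop
   vertex 1.6 2.4 0.6
   vertex 4.8 4.4 1.8
   vertex 0.2 1.2 2.6
  endloop
 endfacet
 facet normal 0.214 0.856 -0.471
  outer loop
   vertex 1.4 5.8 2.8
   vertex 4.8 4.4 1.8
   vertex 0.0 5.6 1.8
  endloop
 endfacet
 facet normal -0.544 0.523 0.656
  outer loop
   vertex 1.4 5.8 2.8
   vertex 0.0 5.6 1.8
   vertex 0.4 2.0 5.0
  endloop
 endfacet
 facet normal -0.348 0.537 0.769
  outer loop
   vertex 1.4 5.8 2.8
   vertex 0.4 2.0 5.0
   vertex 1.8 5.2 3.4
  endloop
 endfacet
 facet normal 0.584 0.011 0.811
  outer loop
   vertex 3.4 5.0 2.8
   vertex 0.4 2.0 5.0
   vertex 4.8 4.4 1.8
  endloop
 endfacet
 facet normal 0.368 0.282 0.886
  outer loop
   vertex 3.4 5.0 2.8
   vertex 1.8 5.2 3.4
   vertex 0.4 2.0 5.0
  endloop
 endfacet
 facet normal 0.371 0.928 -0.037
  outer loop
   vertex 3.4 5.0 2.8
   vertex 4.8 4.4 1.8
   vertex 1.4 5.8 2.8
  endloop
 endfacet
 facet normal 0.307 0.767 0.563
  outer loop
   vertex 3.4 5.0 2.8
   vertex 1.4 5.8 2.8
   vertex 1.8 5.2 3.4
  endloop
 endfacet
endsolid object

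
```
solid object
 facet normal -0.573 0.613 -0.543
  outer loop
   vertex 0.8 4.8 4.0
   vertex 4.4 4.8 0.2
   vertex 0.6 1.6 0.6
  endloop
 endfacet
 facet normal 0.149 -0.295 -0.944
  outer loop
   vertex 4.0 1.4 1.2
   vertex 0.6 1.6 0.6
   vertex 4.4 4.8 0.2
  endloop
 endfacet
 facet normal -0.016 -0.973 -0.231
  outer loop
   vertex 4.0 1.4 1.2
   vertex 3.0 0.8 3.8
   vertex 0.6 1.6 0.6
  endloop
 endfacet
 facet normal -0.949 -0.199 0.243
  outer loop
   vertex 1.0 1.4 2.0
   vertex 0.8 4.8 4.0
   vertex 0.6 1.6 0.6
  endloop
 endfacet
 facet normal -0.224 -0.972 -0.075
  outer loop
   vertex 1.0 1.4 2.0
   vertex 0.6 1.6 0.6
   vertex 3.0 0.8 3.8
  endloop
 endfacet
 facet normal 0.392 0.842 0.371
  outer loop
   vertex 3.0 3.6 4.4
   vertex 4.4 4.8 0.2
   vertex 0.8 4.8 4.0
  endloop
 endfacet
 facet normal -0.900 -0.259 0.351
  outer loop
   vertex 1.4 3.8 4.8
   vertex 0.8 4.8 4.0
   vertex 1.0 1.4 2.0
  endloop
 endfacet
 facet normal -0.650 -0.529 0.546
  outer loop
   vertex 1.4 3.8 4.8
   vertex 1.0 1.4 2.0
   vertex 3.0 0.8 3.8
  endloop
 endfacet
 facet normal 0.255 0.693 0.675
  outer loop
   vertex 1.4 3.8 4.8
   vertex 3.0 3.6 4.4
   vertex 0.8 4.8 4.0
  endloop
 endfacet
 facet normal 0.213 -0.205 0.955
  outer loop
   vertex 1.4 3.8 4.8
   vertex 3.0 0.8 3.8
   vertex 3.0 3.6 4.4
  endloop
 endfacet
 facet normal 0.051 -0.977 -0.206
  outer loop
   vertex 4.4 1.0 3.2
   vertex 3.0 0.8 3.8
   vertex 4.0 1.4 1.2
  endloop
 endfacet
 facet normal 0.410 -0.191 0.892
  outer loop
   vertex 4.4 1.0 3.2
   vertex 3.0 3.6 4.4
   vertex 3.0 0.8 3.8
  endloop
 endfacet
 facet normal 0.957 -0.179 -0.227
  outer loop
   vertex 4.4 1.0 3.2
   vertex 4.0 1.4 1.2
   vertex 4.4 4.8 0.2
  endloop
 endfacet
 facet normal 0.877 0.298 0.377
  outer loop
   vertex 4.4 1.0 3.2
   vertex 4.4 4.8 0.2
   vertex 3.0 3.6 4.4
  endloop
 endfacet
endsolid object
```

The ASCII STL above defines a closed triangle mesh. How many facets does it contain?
14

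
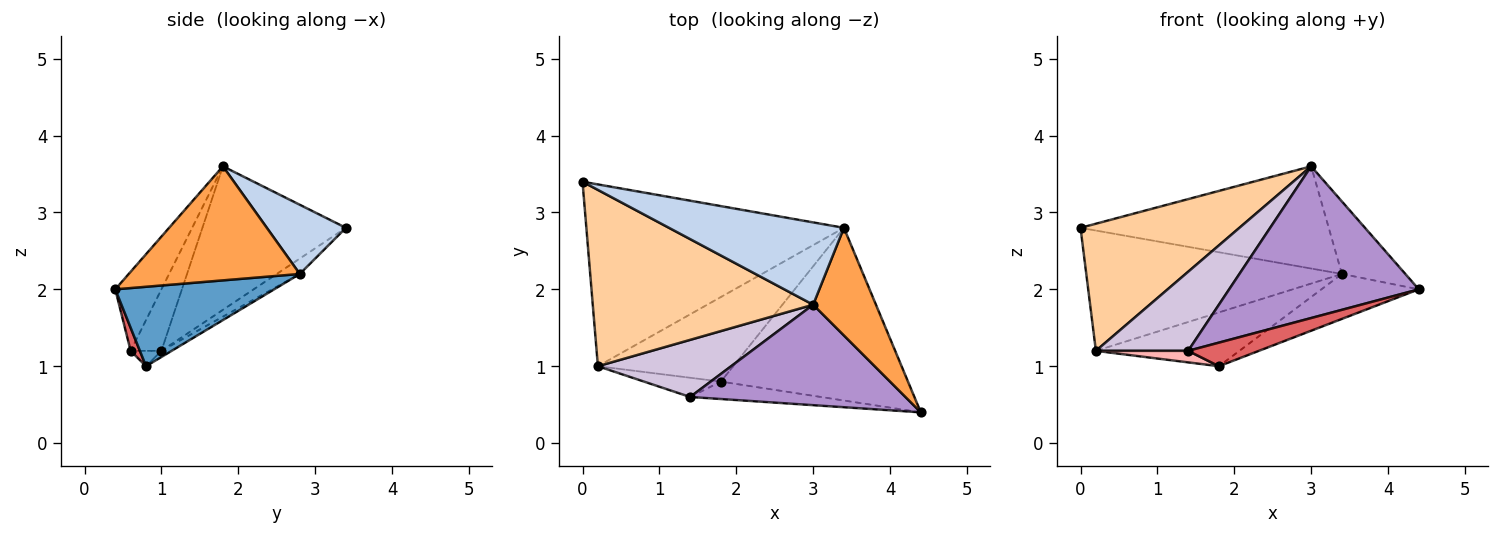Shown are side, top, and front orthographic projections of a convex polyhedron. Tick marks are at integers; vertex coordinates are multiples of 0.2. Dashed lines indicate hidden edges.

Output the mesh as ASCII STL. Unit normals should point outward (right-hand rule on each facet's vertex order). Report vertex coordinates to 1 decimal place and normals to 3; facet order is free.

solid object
 facet normal 0.380 0.233 -0.895
  outer loop
   vertex 3.4 2.8 2.2
   vertex 4.4 0.4 2.0
   vertex 1.8 0.8 1.0
  endloop
 endfacet
 facet normal 0.241 0.756 0.609
  outer loop
   vertex 3.4 2.8 2.2
   vertex 0.0 3.4 2.8
   vertex 3.0 1.8 3.6
  endloop
 endfacet
 facet normal 0.833 0.309 0.459
  outer loop
   vertex 3.4 2.8 2.2
   vertex 3.0 1.8 3.6
   vertex 4.4 0.4 2.0
  endloop
 endfacet
 facet normal -0.467 -0.517 0.717
  outer loop
   vertex 0.2 1.0 1.2
   vertex 3.0 1.8 3.6
   vertex 0.0 3.4 2.8
  endloop
 endfacet
 facet normal -0.050 0.551 -0.833
  outer loop
   vertex 0.2 1.0 1.2
   vertex 0.0 3.4 2.8
   vertex 3.4 2.8 2.2
  endloop
 endfacet
 facet normal -0.038 0.536 -0.843
  outer loop
   vertex 0.2 1.0 1.2
   vertex 3.4 2.8 2.2
   vertex 1.8 0.8 1.0
  endloop
 endfacet
 facet normal 0.104 -0.800 -0.591
  outer loop
   vertex 1.4 0.6 1.2
   vertex 1.8 0.8 1.0
   vertex 4.4 0.4 2.0
  endloop
 endfacet
 facet normal -0.169 -0.507 -0.845
  outer loop
   vertex 1.4 0.6 1.2
   vertex 0.2 1.0 1.2
   vertex 1.8 0.8 1.0
  endloop
 endfacet
 facet normal -0.199 -0.817 0.541
  outer loop
   vertex 1.4 0.6 1.2
   vertex 4.4 0.4 2.0
   vertex 3.0 1.8 3.6
  endloop
 endfacet
 facet normal -0.261 -0.783 0.565
  outer loop
   vertex 1.4 0.6 1.2
   vertex 3.0 1.8 3.6
   vertex 0.2 1.0 1.2
  endloop
 endfacet
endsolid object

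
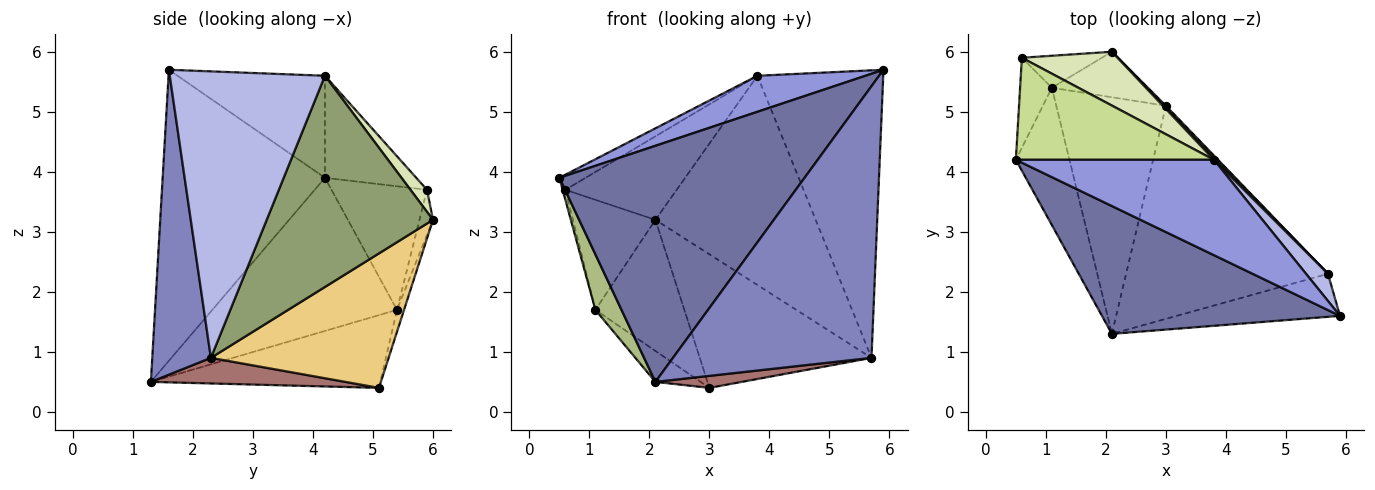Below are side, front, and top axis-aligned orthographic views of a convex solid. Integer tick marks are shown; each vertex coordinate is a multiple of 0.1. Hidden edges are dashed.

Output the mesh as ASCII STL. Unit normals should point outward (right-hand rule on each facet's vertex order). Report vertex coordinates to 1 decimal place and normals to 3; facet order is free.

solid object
 facet normal -0.503 -0.760 0.411
  outer loop
   vertex 2.1 1.3 0.5
   vertex 5.9 1.6 5.7
   vertex 0.5 4.2 3.9
  endloop
 endfacet
 facet normal 0.280 -0.948 -0.150
  outer loop
   vertex 5.7 2.3 0.9
   vertex 5.9 1.6 5.7
   vertex 2.1 1.3 0.5
  endloop
 endfacet
 facet normal -0.434 -0.318 0.843
  outer loop
   vertex 3.8 4.2 5.6
   vertex 0.5 4.2 3.9
   vertex 5.9 1.6 5.7
  endloop
 endfacet
 facet normal 0.775 0.629 0.059
  outer loop
   vertex 3.8 4.2 5.6
   vertex 5.9 1.6 5.7
   vertex 5.7 2.3 0.9
  endloop
 endfacet
 facet normal 0.720 0.694 0.011
  outer loop
   vertex 3.8 4.2 5.6
   vertex 5.7 2.3 0.9
   vertex 2.1 6.0 3.2
  endloop
 endfacet
 facet normal -0.936 -0.132 -0.327
  outer loop
   vertex 1.1 5.4 1.7
   vertex 2.1 1.3 0.5
   vertex 0.5 4.2 3.9
  endloop
 endfacet
 facet normal -0.454 0.130 0.881
  outer loop
   vertex 0.6 5.9 3.7
   vertex 0.5 4.2 3.9
   vertex 3.8 4.2 5.6
  endloop
 endfacet
 facet normal 0.124 0.834 0.538
  outer loop
   vertex 0.6 5.9 3.7
   vertex 3.8 4.2 5.6
   vertex 2.1 6.0 3.2
  endloop
 endfacet
 facet normal -0.968 0.028 -0.249
  outer loop
   vertex 0.6 5.9 3.7
   vertex 1.1 5.4 1.7
   vertex 0.5 4.2 3.9
  endloop
 endfacet
 facet normal -0.155 0.949 -0.276
  outer loop
   vertex 0.6 5.9 3.7
   vertex 2.1 6.0 3.2
   vertex 1.1 5.4 1.7
  endloop
 endfacet
 facet normal 0.719 0.695 0.008
  outer loop
   vertex 3.0 5.1 0.4
   vertex 2.1 6.0 3.2
   vertex 5.7 2.3 0.9
  endloop
 endfacet
 facet normal -0.075 0.942 -0.327
  outer loop
   vertex 3.0 5.1 0.4
   vertex 1.1 5.4 1.7
   vertex 2.1 6.0 3.2
  endloop
 endfacet
 facet normal 0.126 -0.056 -0.991
  outer loop
   vertex 3.0 5.1 0.4
   vertex 5.7 2.3 0.9
   vertex 2.1 1.3 0.5
  endloop
 endfacet
 facet normal -0.550 0.108 -0.828
  outer loop
   vertex 3.0 5.1 0.4
   vertex 2.1 1.3 0.5
   vertex 1.1 5.4 1.7
  endloop
 endfacet
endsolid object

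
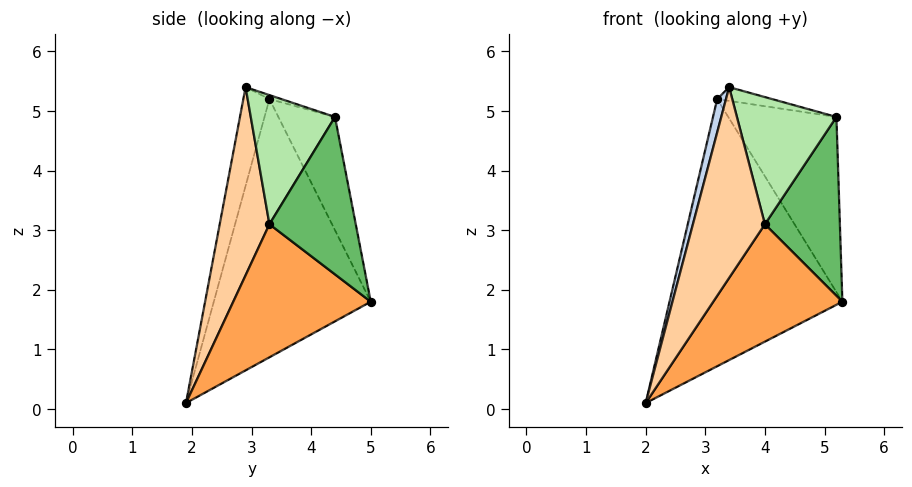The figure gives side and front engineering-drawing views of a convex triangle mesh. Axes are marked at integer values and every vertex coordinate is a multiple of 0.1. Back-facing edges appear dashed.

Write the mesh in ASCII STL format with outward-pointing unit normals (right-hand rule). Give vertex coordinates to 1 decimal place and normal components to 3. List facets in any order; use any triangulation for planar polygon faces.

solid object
 facet normal -0.672 0.740 -0.045
  outer loop
   vertex 3.2 3.3 5.2
   vertex 5.3 5.0 1.8
   vertex 2.0 1.9 0.1
  endloop
 endfacet
 facet normal -0.905 -0.304 0.297
  outer loop
   vertex 3.2 3.3 5.2
   vertex 2.0 1.9 0.1
   vertex 3.4 2.9 5.4
  endloop
 endfacet
 facet normal 0.719 -0.675 -0.164
  outer loop
   vertex 4.0 3.3 3.1
   vertex 2.0 1.9 0.1
   vertex 5.3 5.0 1.8
  endloop
 endfacet
 facet normal 0.568 -0.823 0.005
  outer loop
   vertex 4.0 3.3 3.1
   vertex 3.4 2.9 5.4
   vertex 2.0 1.9 0.1
  endloop
 endfacet
 facet normal 0.751 -0.652 -0.102
  outer loop
   vertex 5.2 4.4 4.9
   vertex 4.0 3.3 3.1
   vertex 5.3 5.0 1.8
  endloop
 endfacet
 facet normal 0.646 -0.763 0.036
  outer loop
   vertex 5.2 4.4 4.9
   vertex 3.4 2.9 5.4
   vertex 4.0 3.3 3.1
  endloop
 endfacet
 facet normal -0.458 0.875 0.155
  outer loop
   vertex 5.2 4.4 4.9
   vertex 5.3 5.0 1.8
   vertex 3.2 3.3 5.2
  endloop
 endfacet
 facet normal -0.089 0.409 0.908
  outer loop
   vertex 5.2 4.4 4.9
   vertex 3.2 3.3 5.2
   vertex 3.4 2.9 5.4
  endloop
 endfacet
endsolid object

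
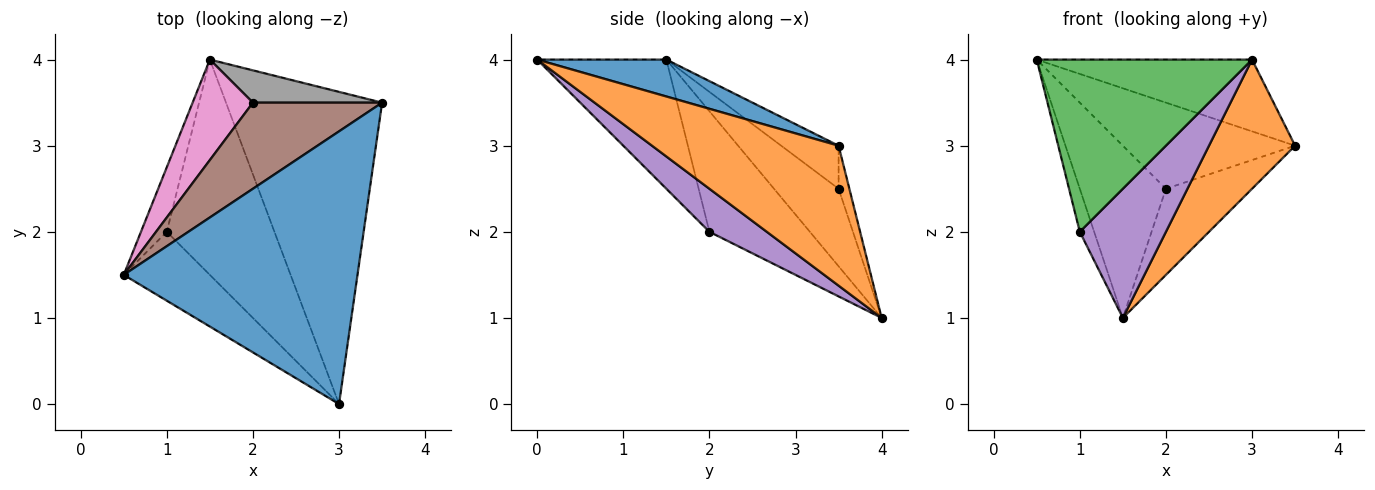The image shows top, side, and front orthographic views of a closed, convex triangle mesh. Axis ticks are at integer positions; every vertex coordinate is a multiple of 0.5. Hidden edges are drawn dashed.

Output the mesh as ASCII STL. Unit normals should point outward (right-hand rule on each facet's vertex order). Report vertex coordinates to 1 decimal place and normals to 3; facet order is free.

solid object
 facet normal 0.151 0.252 0.956
  outer loop
   vertex 3.0 0.0 4.0
   vertex 3.5 3.5 3.0
   vertex 0.5 1.5 4.0
  endloop
 endfacet
 facet normal 0.638 -0.294 -0.712
  outer loop
   vertex 1.5 4.0 1.0
   vertex 3.5 3.5 3.0
   vertex 3.0 0.0 4.0
  endloop
 endfacet
 facet normal -0.487 -0.811 -0.324
  outer loop
   vertex 1.0 2.0 2.0
   vertex 3.0 0.0 4.0
   vertex 0.5 1.5 4.0
  endloop
 endfacet
 facet normal -0.968 0.138 -0.208
  outer loop
   vertex 1.0 2.0 2.0
   vertex 0.5 1.5 4.0
   vertex 1.5 4.0 1.0
  endloop
 endfacet
 facet normal 0.324 -0.487 -0.811
  outer loop
   vertex 1.0 2.0 2.0
   vertex 1.5 4.0 1.0
   vertex 3.0 0.0 4.0
  endloop
 endfacet
 facet normal -0.229 0.688 0.688
  outer loop
   vertex 2.0 3.5 2.5
   vertex 0.5 1.5 4.0
   vertex 3.5 3.5 3.0
  endloop
 endfacet
 facet normal -0.544 0.725 0.423
  outer loop
   vertex 2.0 3.5 2.5
   vertex 1.5 4.0 1.0
   vertex 0.5 1.5 4.0
  endloop
 endfacet
 facet normal -0.116 0.930 0.349
  outer loop
   vertex 2.0 3.5 2.5
   vertex 3.5 3.5 3.0
   vertex 1.5 4.0 1.0
  endloop
 endfacet
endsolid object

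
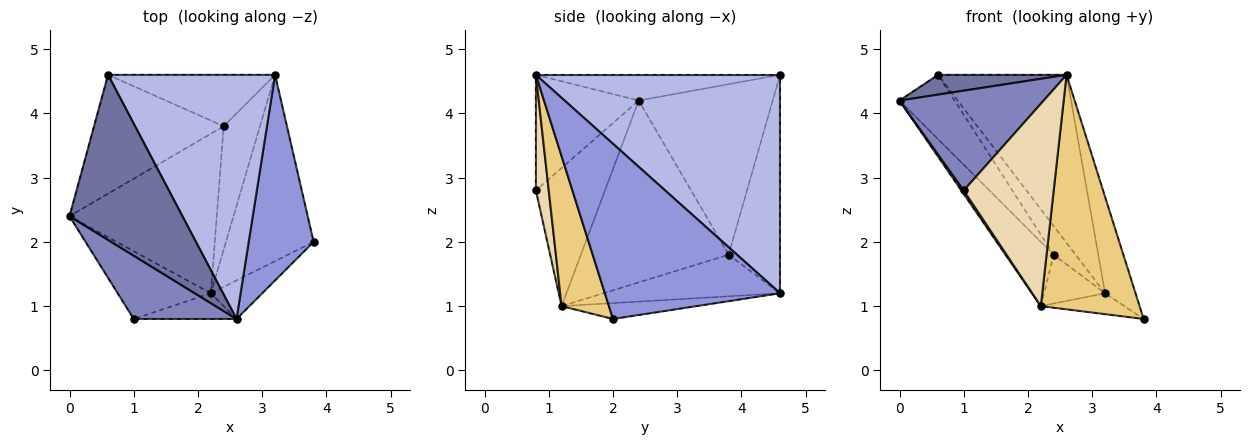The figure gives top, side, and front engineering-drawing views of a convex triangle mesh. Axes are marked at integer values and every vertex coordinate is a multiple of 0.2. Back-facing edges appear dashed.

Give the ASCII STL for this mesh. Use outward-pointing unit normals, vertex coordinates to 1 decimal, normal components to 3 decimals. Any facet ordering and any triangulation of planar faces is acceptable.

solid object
 facet normal -0.220 -0.116 0.968
  outer loop
   vertex 2.6 0.8 4.6
   vertex 0.6 4.6 4.6
   vertex 0.0 2.4 4.2
  endloop
 endfacet
 facet normal -0.516 -0.724 0.459
  outer loop
   vertex 2.6 0.8 4.6
   vertex 0.0 2.4 4.2
   vertex 1.0 0.8 2.8
  endloop
 endfacet
 facet normal 0.925 0.161 0.343
  outer loop
   vertex 3.2 4.6 1.2
   vertex 2.6 0.8 4.6
   vertex 3.8 2.0 0.8
  endloop
 endfacet
 facet normal 0.733 0.386 0.560
  outer loop
   vertex 3.2 4.6 1.2
   vertex 0.6 4.6 4.6
   vertex 2.6 0.8 4.6
  endloop
 endfacet
 facet normal -0.757 0.311 -0.575
  outer loop
   vertex 2.4 3.8 1.8
   vertex 0.0 2.4 4.2
   vertex 0.6 4.6 4.6
  endloop
 endfacet
 facet normal -0.752 0.321 -0.575
  outer loop
   vertex 2.4 3.8 1.8
   vertex 0.6 4.6 4.6
   vertex 3.2 4.6 1.2
  endloop
 endfacet
 facet normal -0.729 0.252 -0.636
  outer loop
   vertex 2.2 1.2 1.0
   vertex 2.4 3.8 1.8
   vertex 3.2 4.6 1.2
  endloop
 endfacet
 facet normal -0.177 0.110 -0.978
  outer loop
   vertex 2.2 1.2 1.0
   vertex 3.2 4.6 1.2
   vertex 3.8 2.0 0.8
  endloop
 endfacet
 facet normal -0.829 -0.029 -0.559
  outer loop
   vertex 2.2 1.2 1.0
   vertex 1.0 0.8 2.8
   vertex 0.0 2.4 4.2
  endloop
 endfacet
 facet normal -0.753 0.246 -0.610
  outer loop
   vertex 2.2 1.2 1.0
   vertex 0.0 2.4 4.2
   vertex 2.4 3.8 1.8
  endloop
 endfacet
 facet normal 0.428 -0.892 -0.147
  outer loop
   vertex 2.2 1.2 1.0
   vertex 3.8 2.0 0.8
   vertex 2.6 0.8 4.6
  endloop
 endfacet
 facet normal 0.140 -0.982 -0.125
  outer loop
   vertex 2.2 1.2 1.0
   vertex 2.6 0.8 4.6
   vertex 1.0 0.8 2.8
  endloop
 endfacet
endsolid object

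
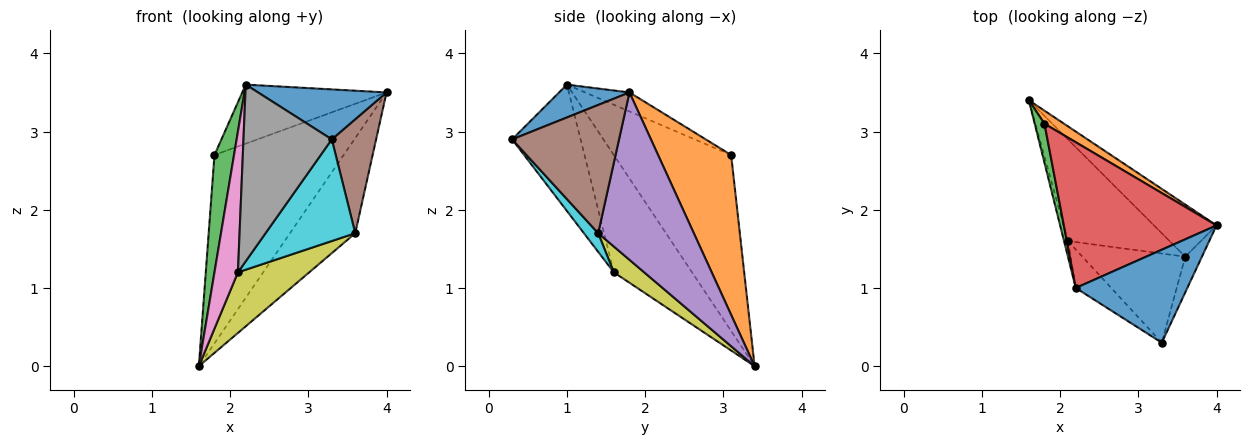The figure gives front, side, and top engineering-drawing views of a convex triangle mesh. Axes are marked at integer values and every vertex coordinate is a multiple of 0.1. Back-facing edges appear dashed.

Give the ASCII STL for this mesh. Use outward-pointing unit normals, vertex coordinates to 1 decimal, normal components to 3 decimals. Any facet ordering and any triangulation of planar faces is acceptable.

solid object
 facet normal 0.251 -0.458 0.853
  outer loop
   vertex 3.3 0.3 2.9
   vertex 4.0 1.8 3.5
   vertex 2.2 1.0 3.6
  endloop
 endfacet
 facet normal 0.492 0.869 0.060
  outer loop
   vertex 1.8 3.1 2.7
   vertex 4.0 1.8 3.5
   vertex 1.6 3.4 0.0
  endloop
 endfacet
 facet normal -0.985 -0.164 0.055
  outer loop
   vertex 1.8 3.1 2.7
   vertex 1.6 3.4 0.0
   vertex 2.2 1.0 3.6
  endloop
 endfacet
 facet normal -0.115 0.373 0.921
  outer loop
   vertex 1.8 3.1 2.7
   vertex 2.2 1.0 3.6
   vertex 4.0 1.8 3.5
  endloop
 endfacet
 facet normal 0.789 0.538 -0.295
  outer loop
   vertex 3.6 1.4 1.7
   vertex 1.6 3.4 0.0
   vertex 4.0 1.8 3.5
  endloop
 endfacet
 facet normal 0.917 -0.380 -0.119
  outer loop
   vertex 3.6 1.4 1.7
   vertex 4.0 1.8 3.5
   vertex 3.3 0.3 2.9
  endloop
 endfacet
 facet normal -0.957 -0.287 -0.032
  outer loop
   vertex 2.1 1.6 1.2
   vertex 2.2 1.0 3.6
   vertex 1.6 3.4 0.0
  endloop
 endfacet
 facet normal -0.604 -0.779 -0.170
  outer loop
   vertex 2.1 1.6 1.2
   vertex 3.3 0.3 2.9
   vertex 2.2 1.0 3.6
  endloop
 endfacet
 facet normal 0.213 -0.500 -0.839
  outer loop
   vertex 2.1 1.6 1.2
   vertex 1.6 3.4 0.0
   vertex 3.6 1.4 1.7
  endloop
 endfacet
 facet normal 0.119 -0.747 -0.655
  outer loop
   vertex 2.1 1.6 1.2
   vertex 3.6 1.4 1.7
   vertex 3.3 0.3 2.9
  endloop
 endfacet
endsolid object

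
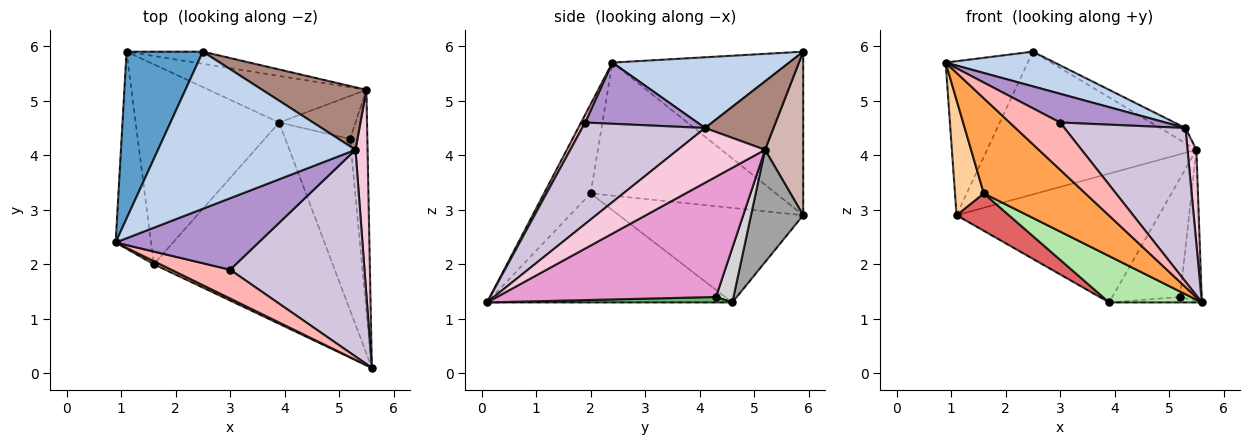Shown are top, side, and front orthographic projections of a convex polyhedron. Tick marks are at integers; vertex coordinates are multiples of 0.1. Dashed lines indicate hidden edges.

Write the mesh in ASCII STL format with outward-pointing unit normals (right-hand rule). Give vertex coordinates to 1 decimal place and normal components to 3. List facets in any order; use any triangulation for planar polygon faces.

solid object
 facet normal -0.844 0.363 0.394
  outer loop
   vertex 1.1 5.9 2.9
   vertex 0.9 2.4 5.7
   vertex 2.5 5.9 5.9
  endloop
 endfacet
 facet normal 0.330 -0.204 0.922
  outer loop
   vertex 5.3 4.1 4.5
   vertex 2.5 5.9 5.9
   vertex 0.9 2.4 5.7
  endloop
 endfacet
 facet normal -0.417 -0.909 0.030
  outer loop
   vertex 1.6 2.0 3.3
   vertex 5.6 0.1 1.3
   vertex 0.9 2.4 5.7
  endloop
 endfacet
 facet normal -0.956 -0.149 -0.254
  outer loop
   vertex 1.6 2.0 3.3
   vertex 0.9 2.4 5.7
   vertex 1.1 5.9 2.9
  endloop
 endfacet
 facet normal 0.084 0.032 -0.996
  outer loop
   vertex 3.9 4.6 1.3
   vertex 5.2 4.3 1.4
   vertex 5.6 0.1 1.3
  endloop
 endfacet
 facet normal -0.511 -0.193 -0.838
  outer loop
   vertex 3.9 4.6 1.3
   vertex 5.6 0.1 1.3
   vertex 1.6 2.0 3.3
  endloop
 endfacet
 facet normal -0.543 -0.154 -0.825
  outer loop
   vertex 3.9 4.6 1.3
   vertex 1.6 2.0 3.3
   vertex 1.1 5.9 2.9
  endloop
 endfacet
 facet normal 0.069 -0.852 0.519
  outer loop
   vertex 3.0 1.9 4.6
   vertex 0.9 2.4 5.7
   vertex 5.6 0.1 1.3
  endloop
 endfacet
 facet normal 0.369 -0.347 0.862
  outer loop
   vertex 3.0 1.9 4.6
   vertex 5.3 4.1 4.5
   vertex 0.9 2.4 5.7
  endloop
 endfacet
 facet normal 0.518 -0.510 0.686
  outer loop
   vertex 3.0 1.9 4.6
   vertex 5.6 0.1 1.3
   vertex 5.3 4.1 4.5
  endloop
 endfacet
 facet normal 0.538 0.200 0.819
  outer loop
   vertex 5.5 5.2 4.1
   vertex 2.5 5.9 5.9
   vertex 5.3 4.1 4.5
  endloop
 endfacet
 facet normal 0.179 0.980 -0.083
  outer loop
   vertex 5.5 5.2 4.1
   vertex 1.1 5.9 2.9
   vertex 2.5 5.9 5.9
  endloop
 endfacet
 facet normal 0.985 0.097 -0.142
  outer loop
   vertex 5.5 5.2 4.1
   vertex 5.6 0.1 1.3
   vertex 5.2 4.3 1.4
  endloop
 endfacet
 facet normal 0.972 -0.099 0.214
  outer loop
   vertex 5.5 5.2 4.1
   vertex 5.3 4.1 4.5
   vertex 5.6 0.1 1.3
  endloop
 endfacet
 facet normal 0.236 0.914 -0.330
  outer loop
   vertex 5.5 5.2 4.1
   vertex 3.9 4.6 1.3
   vertex 1.1 5.9 2.9
  endloop
 endfacet
 facet normal 0.236 0.914 -0.331
  outer loop
   vertex 5.5 5.2 4.1
   vertex 5.2 4.3 1.4
   vertex 3.9 4.6 1.3
  endloop
 endfacet
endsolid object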